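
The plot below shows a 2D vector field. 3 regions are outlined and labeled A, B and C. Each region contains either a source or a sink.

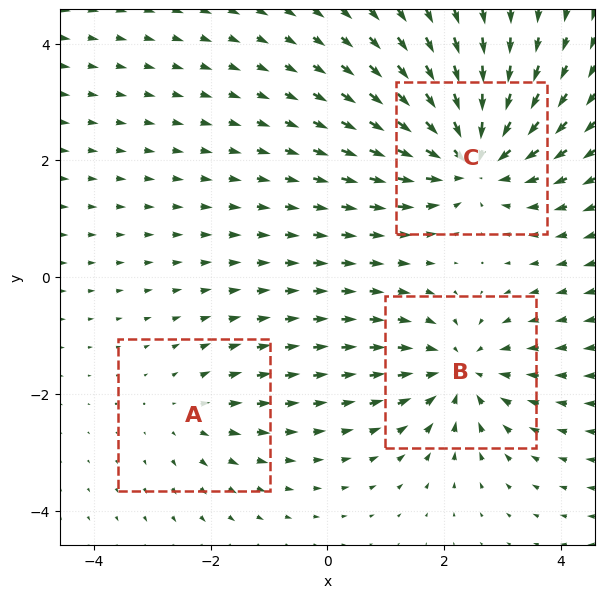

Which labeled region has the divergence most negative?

C

Divergence at each region's feature centre — A: about +2, B: about -4, C: about -5. Region C is most negative.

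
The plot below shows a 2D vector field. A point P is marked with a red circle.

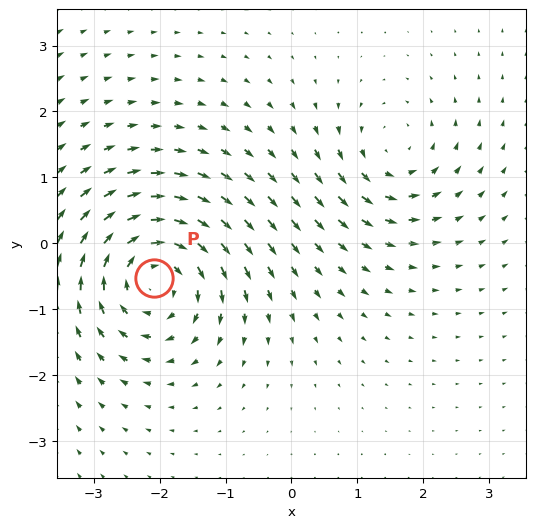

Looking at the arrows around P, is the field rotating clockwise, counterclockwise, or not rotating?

Near P at (-2.1, -0.5) the arrows circulate clockwise. The curl (z-component) there is about -5; negative curl means clockwise rotation.

clockwise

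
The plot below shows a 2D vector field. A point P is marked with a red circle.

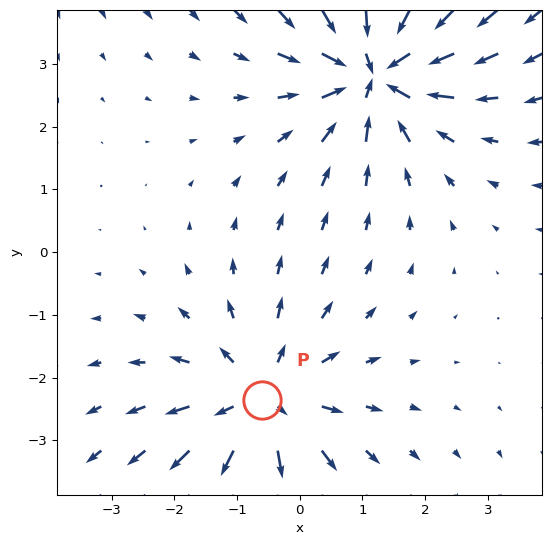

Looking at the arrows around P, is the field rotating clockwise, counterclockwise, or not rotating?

Near P at (-0.6, -2.4) the arrows show no circulation. The curl there is ≈0.

not rotating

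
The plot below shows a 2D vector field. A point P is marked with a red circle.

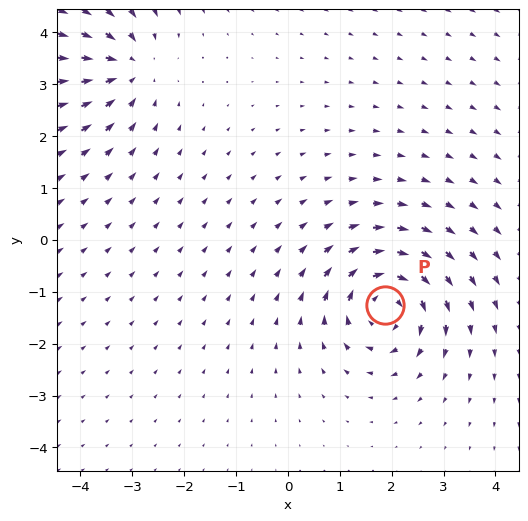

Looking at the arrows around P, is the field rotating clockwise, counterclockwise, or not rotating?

clockwise

Near P at (1.9, -1.3) the arrows circulate clockwise. The curl (z-component) there is about -5; negative curl means clockwise rotation.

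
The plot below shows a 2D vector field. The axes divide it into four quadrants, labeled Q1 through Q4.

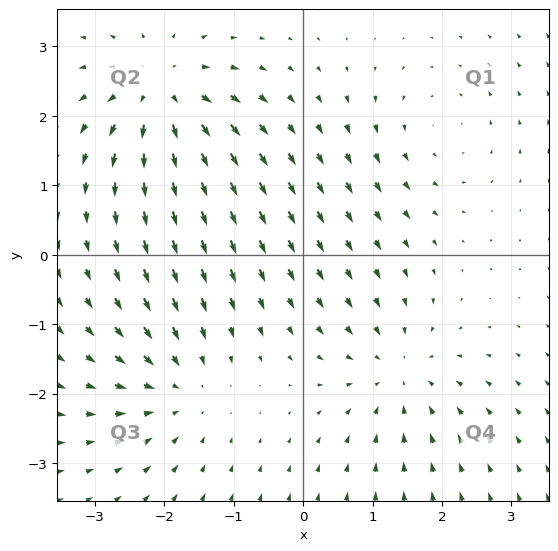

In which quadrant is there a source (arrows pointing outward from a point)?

The source sits at approximately (-2.0, 2.3), which lies in quadrant Q2. The divergence there is about +5, positive as expected for a source.

Q2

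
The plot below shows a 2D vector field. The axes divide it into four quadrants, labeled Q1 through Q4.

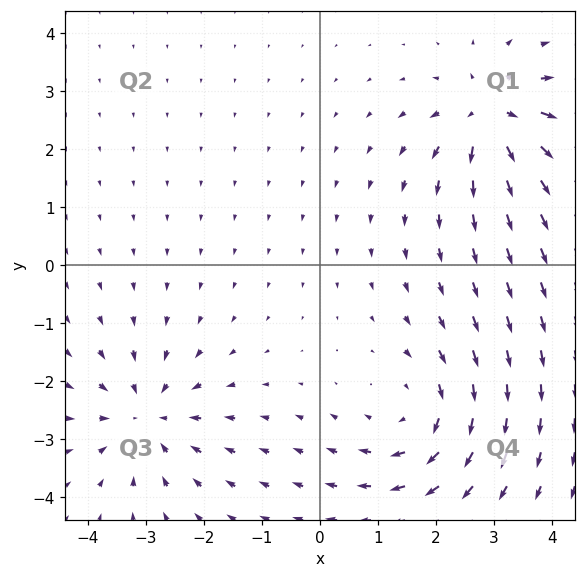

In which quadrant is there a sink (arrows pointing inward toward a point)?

Q3

The sink sits at approximately (-3.0, -2.6), which lies in quadrant Q3. The divergence there is about -4, negative as expected for a sink.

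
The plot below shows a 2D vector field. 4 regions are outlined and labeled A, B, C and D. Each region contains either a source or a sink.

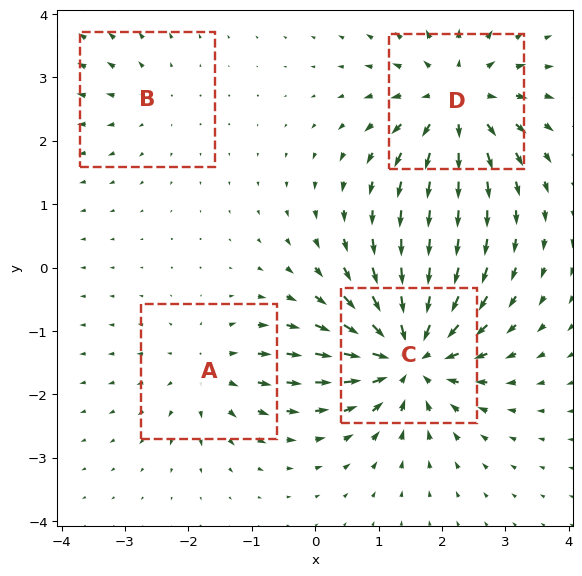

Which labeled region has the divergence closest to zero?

B

Divergence at each region's feature centre — A: about +4, B: about +2, C: about -8, D: about +6. Region B is closest to zero.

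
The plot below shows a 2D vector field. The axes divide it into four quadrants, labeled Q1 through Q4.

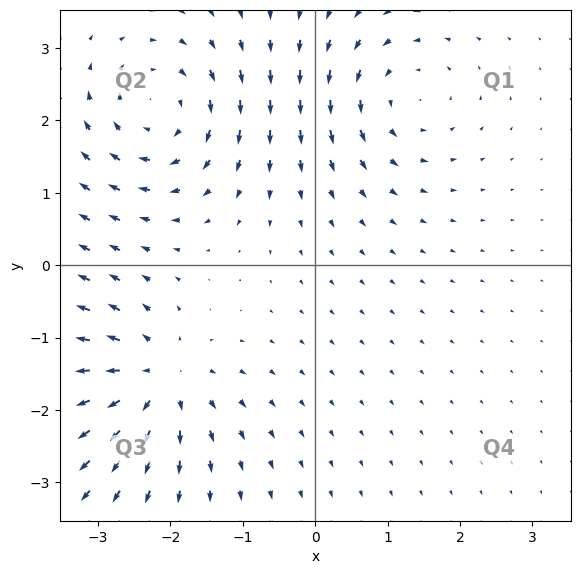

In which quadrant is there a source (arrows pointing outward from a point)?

The source sits at approximately (-2.2, -1.6), which lies in quadrant Q3. The divergence there is about +6, positive as expected for a source.

Q3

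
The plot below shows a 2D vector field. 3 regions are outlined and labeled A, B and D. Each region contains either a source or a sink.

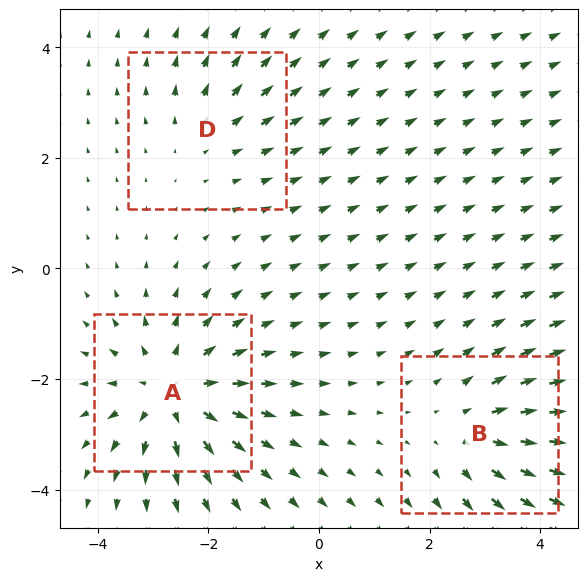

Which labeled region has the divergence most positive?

A

Divergence at each region's feature centre — A: about +4, B: about +3, D: about +2. Region A is most positive.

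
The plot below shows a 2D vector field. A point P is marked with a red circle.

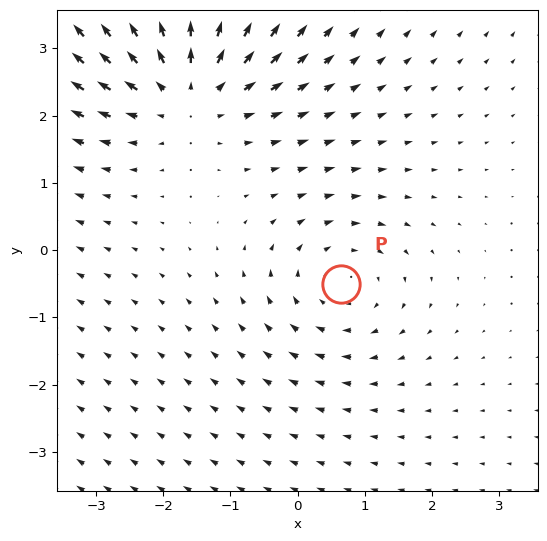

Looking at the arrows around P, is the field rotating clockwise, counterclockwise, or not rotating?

Near P at (0.6, -0.5) the arrows circulate clockwise. The curl (z-component) there is about -3; negative curl means clockwise rotation.

clockwise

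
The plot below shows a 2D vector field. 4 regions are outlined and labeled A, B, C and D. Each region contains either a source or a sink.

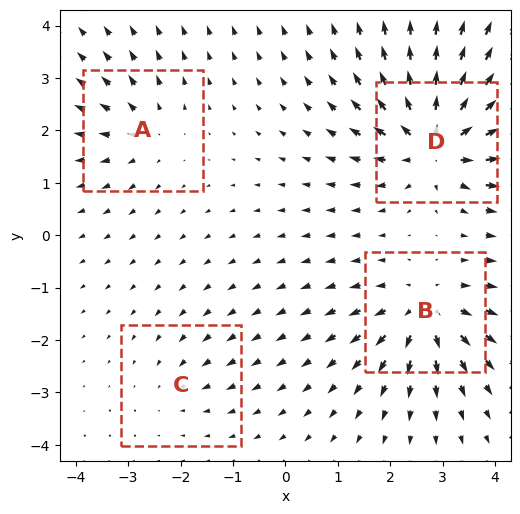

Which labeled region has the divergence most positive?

Divergence at each region's feature centre — A: about +4, B: about +6, C: about -2, D: about +8. Region D is most positive.

D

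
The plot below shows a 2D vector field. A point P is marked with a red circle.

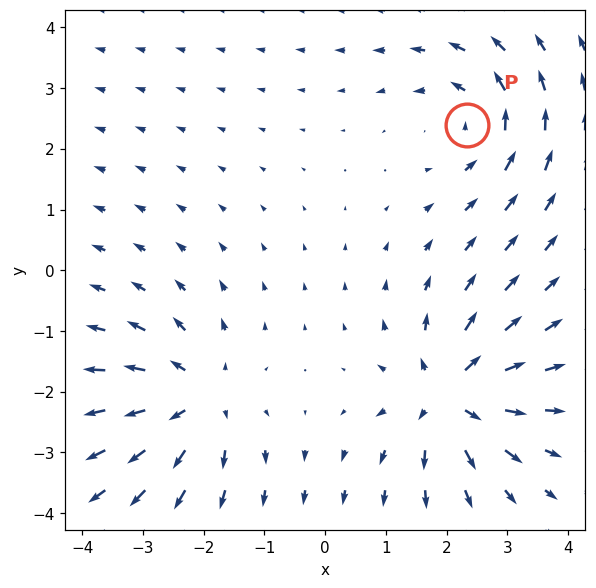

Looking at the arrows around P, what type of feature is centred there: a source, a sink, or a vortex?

vortex

At P (2.3, 2.4) the arrows circulate counterclockwise. Divergence ≈0, curl about +4 — near-zero divergence with nonzero curl is a vortex.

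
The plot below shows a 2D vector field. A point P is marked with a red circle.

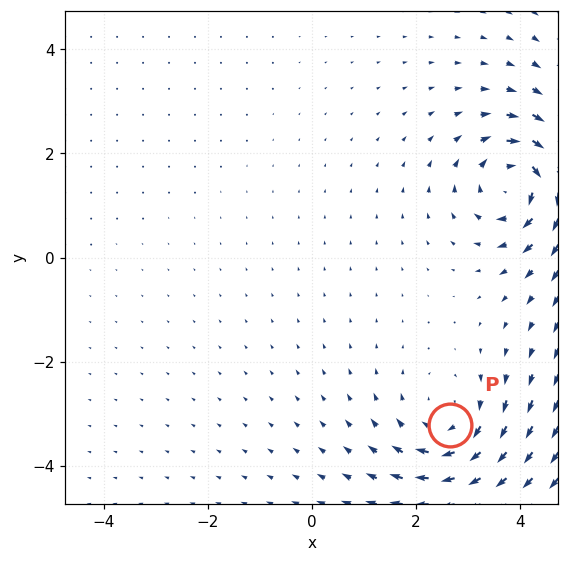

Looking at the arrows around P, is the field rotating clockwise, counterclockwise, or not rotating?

clockwise

Near P at (2.7, -3.2) the arrows circulate clockwise. The curl (z-component) there is about -4; negative curl means clockwise rotation.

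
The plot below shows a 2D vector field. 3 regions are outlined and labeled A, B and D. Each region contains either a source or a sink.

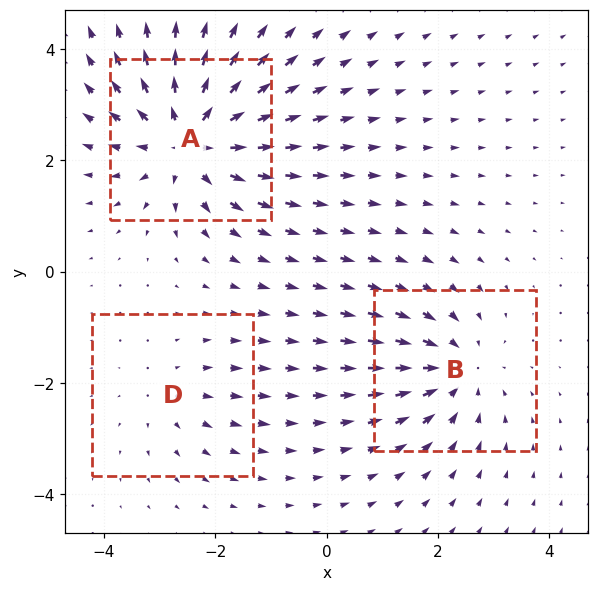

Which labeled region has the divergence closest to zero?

Divergence at each region's feature centre — A: about +5, B: about -3, D: about +2. Region D is closest to zero.

D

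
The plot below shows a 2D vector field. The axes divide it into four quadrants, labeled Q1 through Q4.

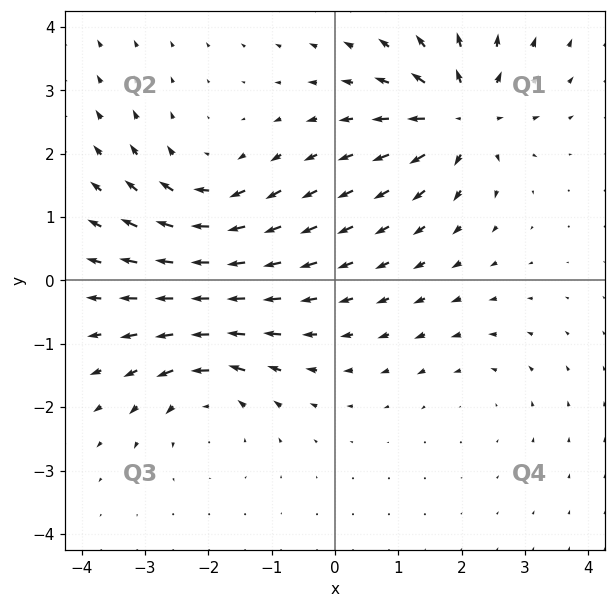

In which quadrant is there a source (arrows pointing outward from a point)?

The source sits at approximately (2.0, 2.6), which lies in quadrant Q1. The divergence there is about +7, positive as expected for a source.

Q1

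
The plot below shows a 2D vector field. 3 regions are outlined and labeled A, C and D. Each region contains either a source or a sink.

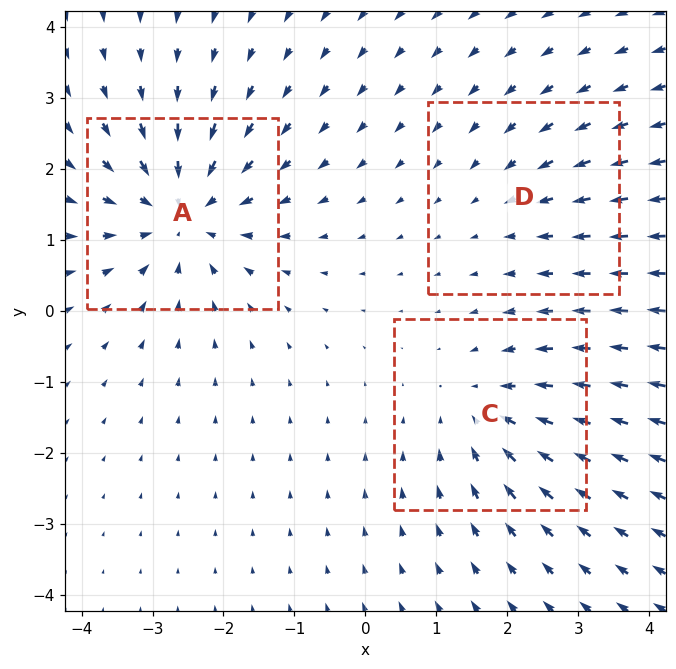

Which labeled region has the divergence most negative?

Divergence at each region's feature centre — A: about -5, C: about -3, D: about -2. Region A is most negative.

A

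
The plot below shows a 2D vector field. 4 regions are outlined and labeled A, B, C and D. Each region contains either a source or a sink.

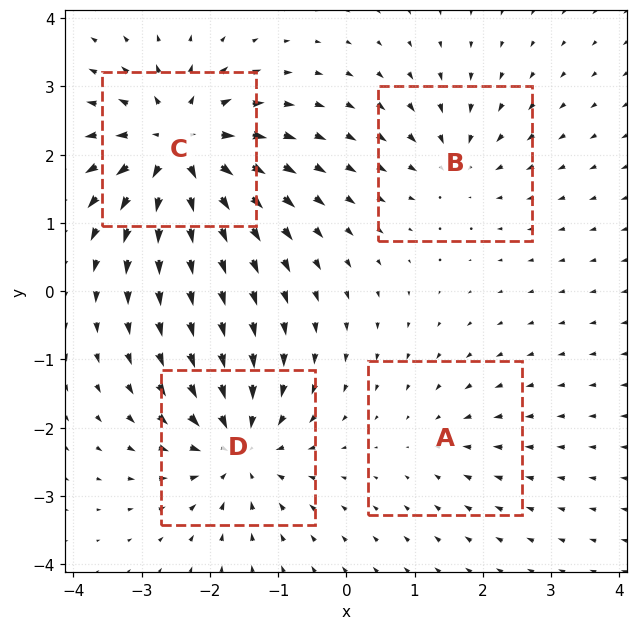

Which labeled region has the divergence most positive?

C

Divergence at each region's feature centre — A: about -3, B: about -4, C: about +8, D: about -7. Region C is most positive.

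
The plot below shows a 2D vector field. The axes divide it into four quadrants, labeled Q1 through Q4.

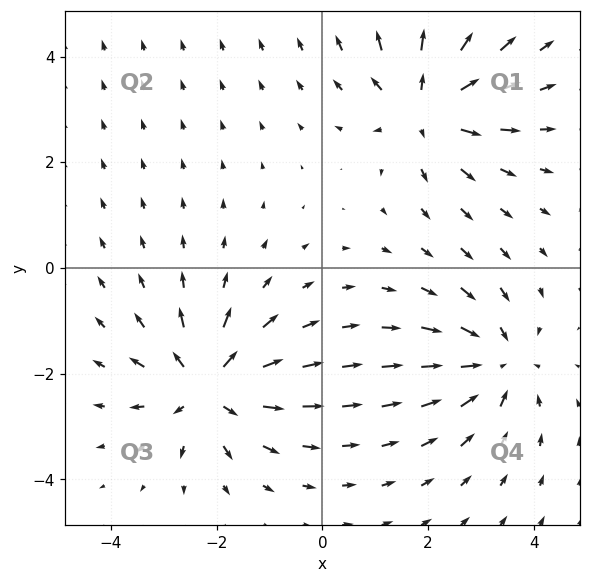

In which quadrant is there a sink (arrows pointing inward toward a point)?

The sink sits at approximately (3.3, -1.8), which lies in quadrant Q4. The divergence there is about -4, negative as expected for a sink.

Q4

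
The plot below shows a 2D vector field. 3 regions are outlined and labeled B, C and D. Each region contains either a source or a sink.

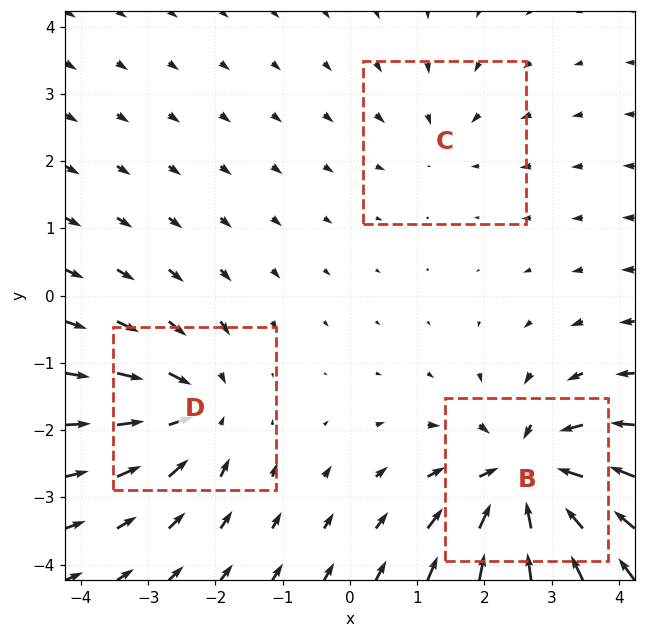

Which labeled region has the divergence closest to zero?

Divergence at each region's feature centre — B: about -6, C: about -2, D: about -4. Region C is closest to zero.

C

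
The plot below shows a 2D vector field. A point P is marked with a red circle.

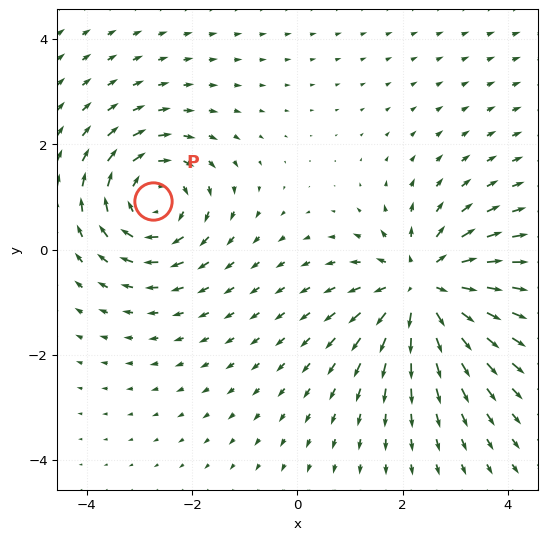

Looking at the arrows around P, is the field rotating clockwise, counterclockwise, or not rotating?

Near P at (-2.7, 0.9) the arrows circulate clockwise. The curl (z-component) there is about -4; negative curl means clockwise rotation.

clockwise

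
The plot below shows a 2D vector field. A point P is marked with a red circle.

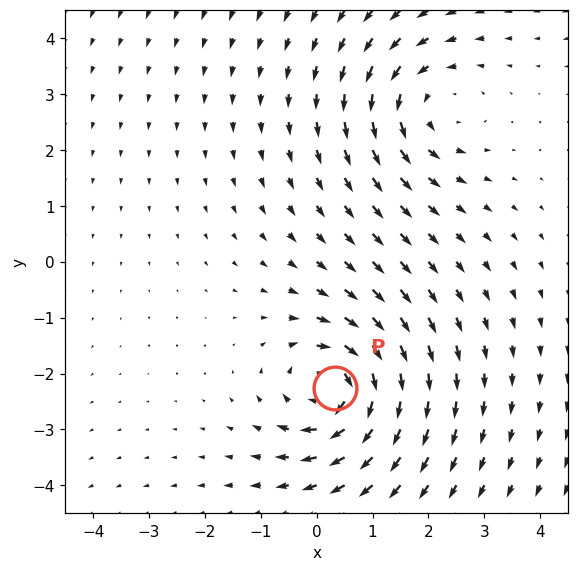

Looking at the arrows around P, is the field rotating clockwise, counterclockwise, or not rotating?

Near P at (0.3, -2.3) the arrows circulate clockwise. The curl (z-component) there is about -5; negative curl means clockwise rotation.

clockwise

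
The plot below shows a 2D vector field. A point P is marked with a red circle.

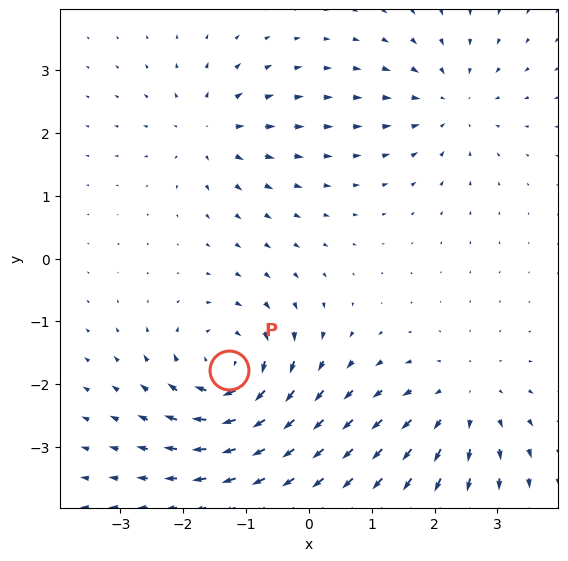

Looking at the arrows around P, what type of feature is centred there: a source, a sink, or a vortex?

vortex

At P (-1.3, -1.8) the arrows circulate clockwise. Divergence ≈0, curl about -7 — near-zero divergence with nonzero curl is a vortex.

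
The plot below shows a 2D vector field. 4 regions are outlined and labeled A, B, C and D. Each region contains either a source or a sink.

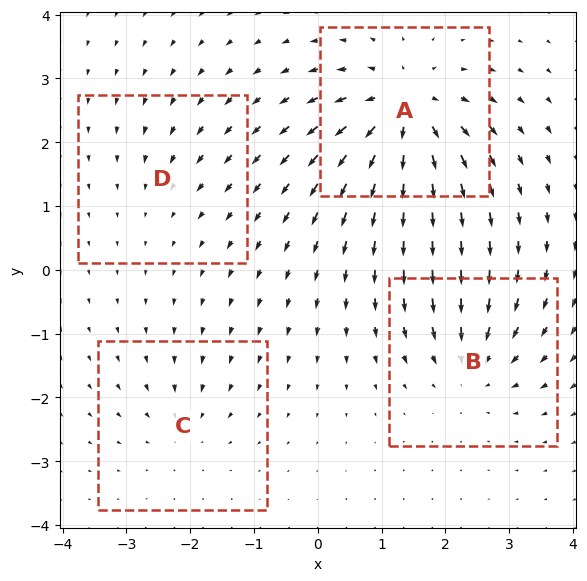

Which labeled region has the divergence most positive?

Divergence at each region's feature centre — A: about +9, B: about -5, C: about -4, D: about -2. Region A is most positive.

A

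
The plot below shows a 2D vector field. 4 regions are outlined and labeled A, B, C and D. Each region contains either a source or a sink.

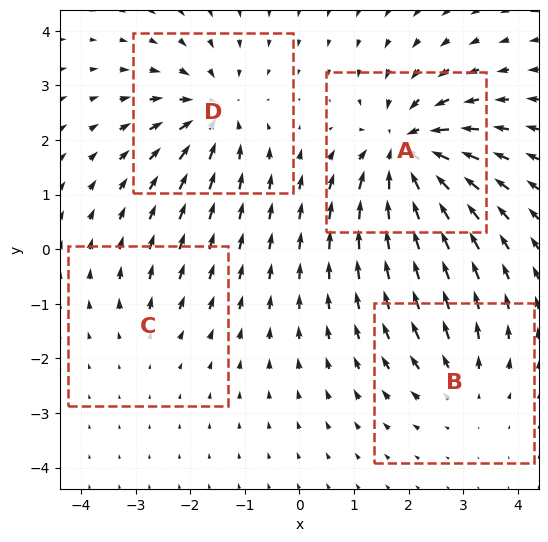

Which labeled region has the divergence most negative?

A

Divergence at each region's feature centre — A: about -7, B: about +3, C: about +2, D: about -5. Region A is most negative.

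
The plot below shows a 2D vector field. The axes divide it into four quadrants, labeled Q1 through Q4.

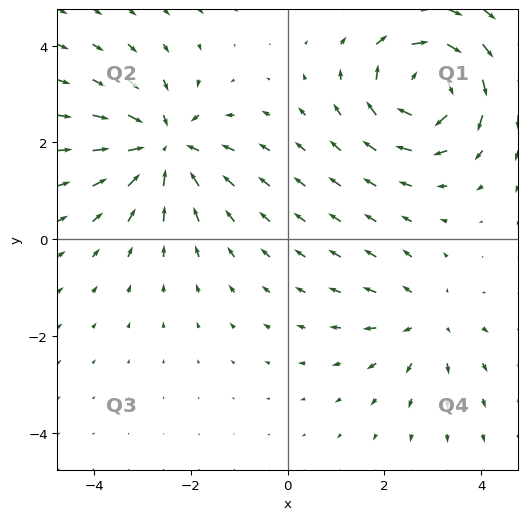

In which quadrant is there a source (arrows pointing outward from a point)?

The source sits at approximately (2.9, -1.7), which lies in quadrant Q4. The divergence there is about +3, positive as expected for a source.

Q4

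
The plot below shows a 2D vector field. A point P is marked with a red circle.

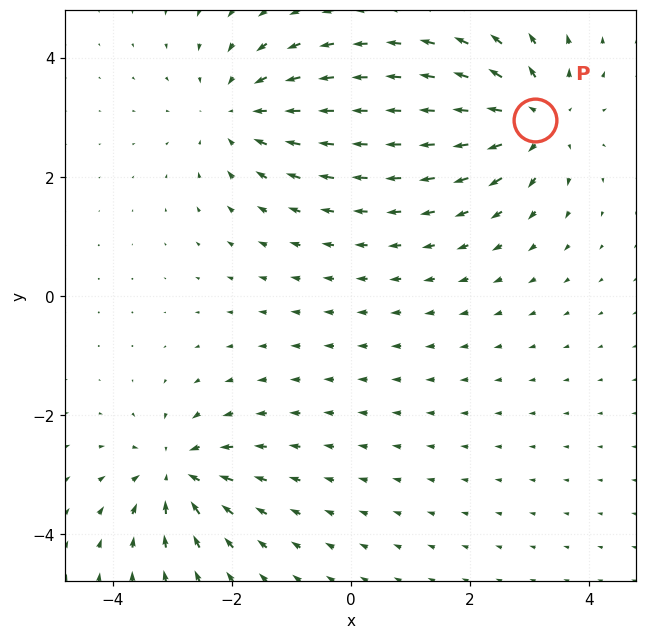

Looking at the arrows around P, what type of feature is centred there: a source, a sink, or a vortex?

source

At P (3.1, 3.0) the arrows spread outward. Divergence about +4, curl ≈0 — positive divergence with near-zero curl is a source.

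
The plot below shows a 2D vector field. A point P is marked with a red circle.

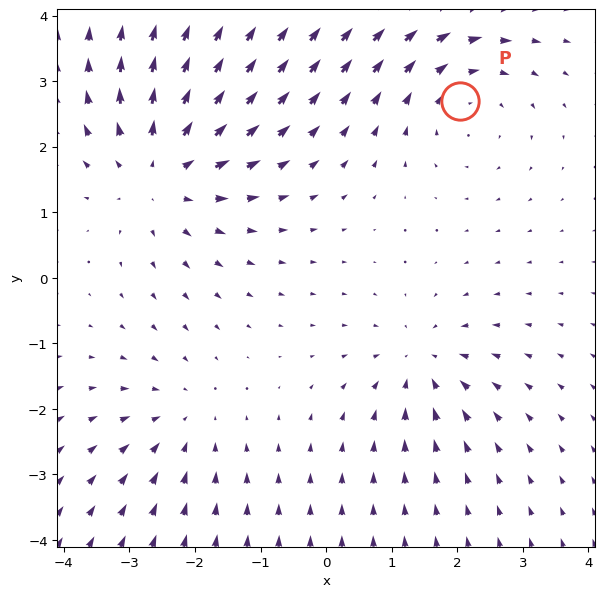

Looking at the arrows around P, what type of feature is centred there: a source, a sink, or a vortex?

At P (2.0, 2.7) the arrows circulate clockwise. Divergence ≈0, curl about -3 — near-zero divergence with nonzero curl is a vortex.

vortex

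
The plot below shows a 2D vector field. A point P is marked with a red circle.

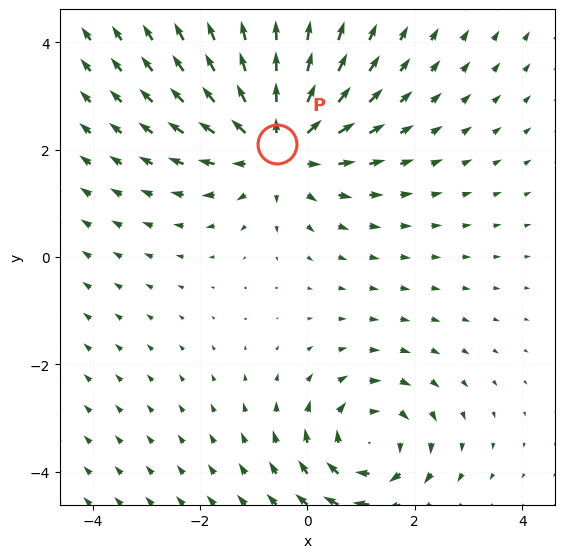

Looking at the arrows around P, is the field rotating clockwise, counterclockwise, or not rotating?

Near P at (-0.6, 2.1) the arrows show no circulation. The curl there is ≈0.

not rotating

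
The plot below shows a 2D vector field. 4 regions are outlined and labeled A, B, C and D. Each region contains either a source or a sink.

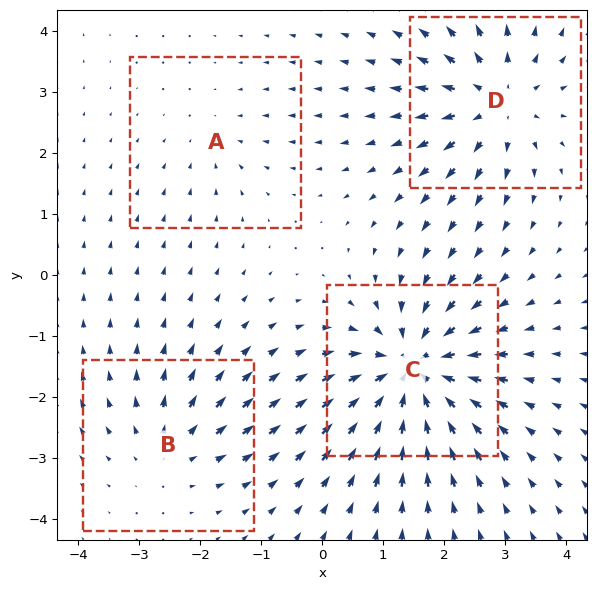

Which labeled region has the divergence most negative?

C

Divergence at each region's feature centre — A: about -2, B: about +4, C: about -8, D: about +6. Region C is most negative.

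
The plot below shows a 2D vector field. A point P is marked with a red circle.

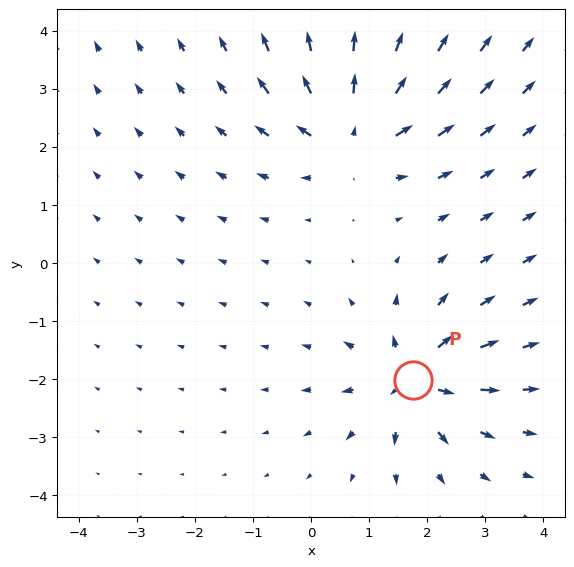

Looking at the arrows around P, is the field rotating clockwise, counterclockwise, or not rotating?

not rotating

Near P at (1.8, -2.0) the arrows show no circulation. The curl there is ≈0.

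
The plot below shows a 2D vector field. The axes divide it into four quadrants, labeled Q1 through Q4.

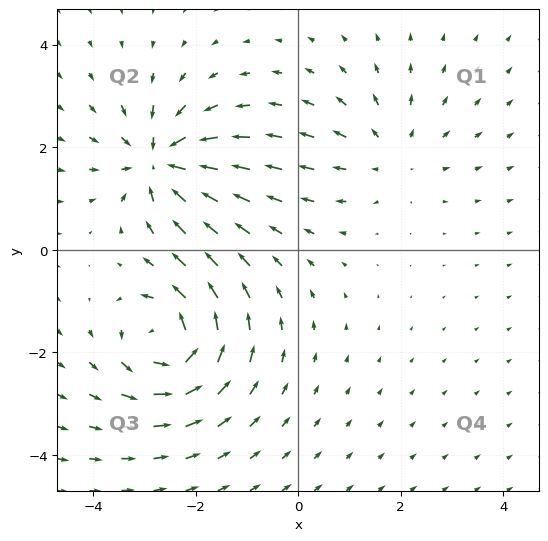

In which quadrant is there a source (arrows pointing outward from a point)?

Q1

The source sits at approximately (1.8, 1.9), which lies in quadrant Q1. The divergence there is about +3, positive as expected for a source.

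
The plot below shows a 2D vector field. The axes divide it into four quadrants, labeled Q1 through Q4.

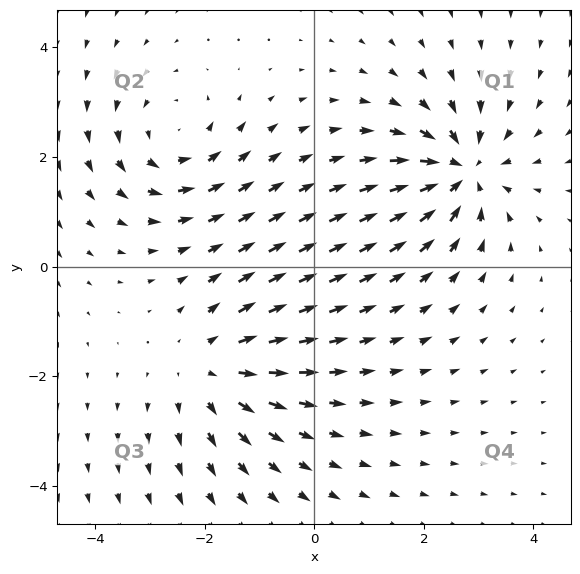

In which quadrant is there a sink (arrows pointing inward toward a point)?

The sink sits at approximately (2.7, 1.7), which lies in quadrant Q1. The divergence there is about -6, negative as expected for a sink.

Q1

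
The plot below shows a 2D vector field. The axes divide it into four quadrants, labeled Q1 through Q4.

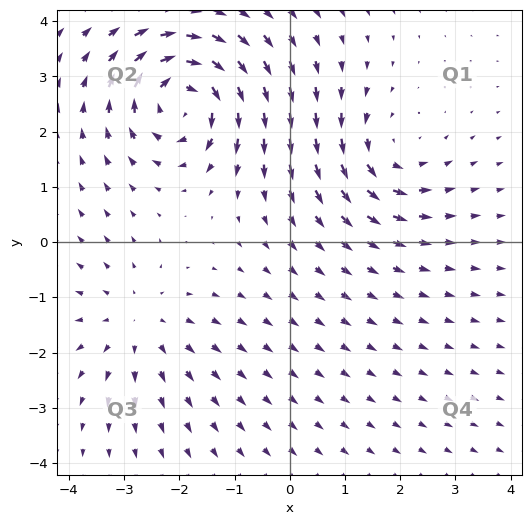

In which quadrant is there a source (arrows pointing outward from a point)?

The source sits at approximately (-2.7, -1.5), which lies in quadrant Q3. The divergence there is about +3, positive as expected for a source.

Q3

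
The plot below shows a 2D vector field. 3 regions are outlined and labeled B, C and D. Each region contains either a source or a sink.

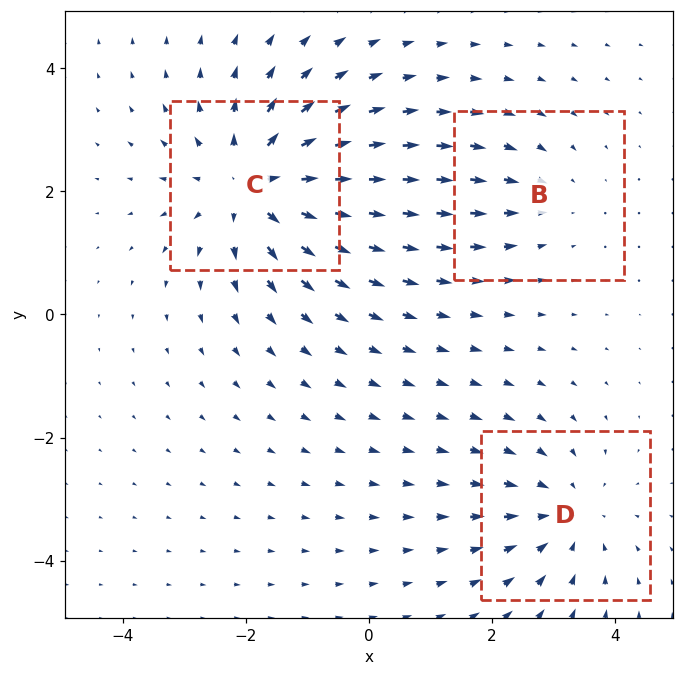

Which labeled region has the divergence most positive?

C

Divergence at each region's feature centre — B: about -2, C: about +4, D: about -3. Region C is most positive.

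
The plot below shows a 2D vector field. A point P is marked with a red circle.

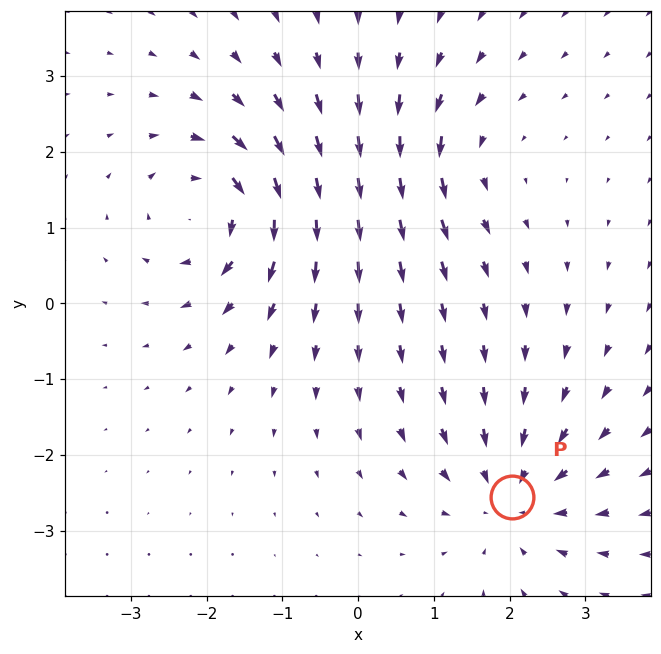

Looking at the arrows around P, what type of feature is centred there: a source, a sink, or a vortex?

At P (2.0, -2.5) the arrows converge inward. Divergence about -4, curl ≈0 — negative divergence with near-zero curl is a sink.

sink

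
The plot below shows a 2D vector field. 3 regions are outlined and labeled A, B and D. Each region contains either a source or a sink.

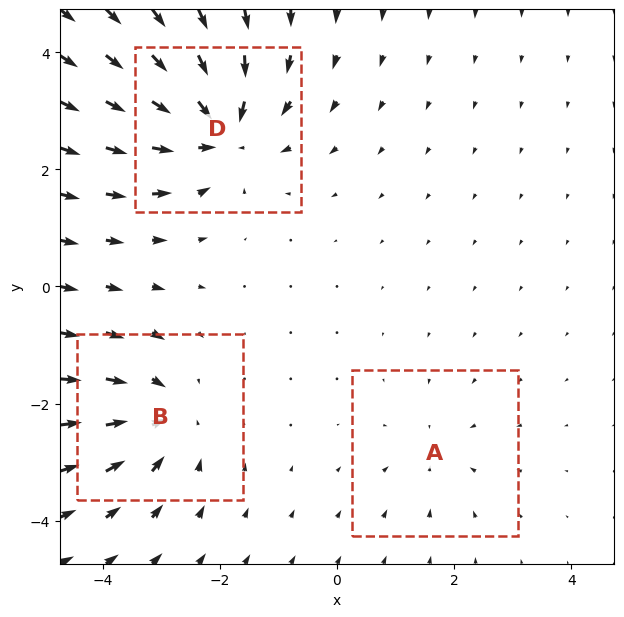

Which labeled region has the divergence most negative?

Divergence at each region's feature centre — A: about -2, B: about -4, D: about -5. Region D is most negative.

D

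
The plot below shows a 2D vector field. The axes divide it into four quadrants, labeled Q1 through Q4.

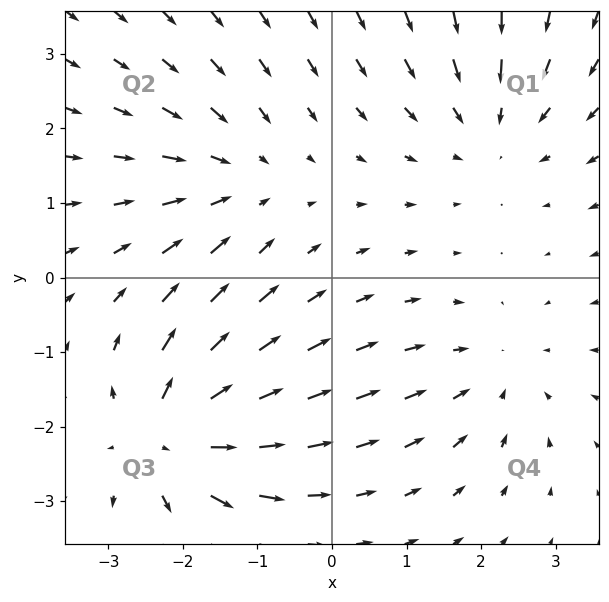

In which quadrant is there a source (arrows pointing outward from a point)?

Q3

The source sits at approximately (-2.2, -2.1), which lies in quadrant Q3. The divergence there is about +6, positive as expected for a source.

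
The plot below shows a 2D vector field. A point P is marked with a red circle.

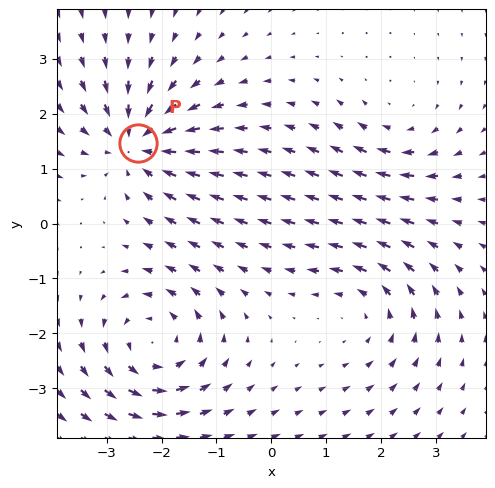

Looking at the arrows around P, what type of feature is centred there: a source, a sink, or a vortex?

At P (-2.4, 1.5) the arrows converge inward. Divergence about -5, curl ≈0 — negative divergence with near-zero curl is a sink.

sink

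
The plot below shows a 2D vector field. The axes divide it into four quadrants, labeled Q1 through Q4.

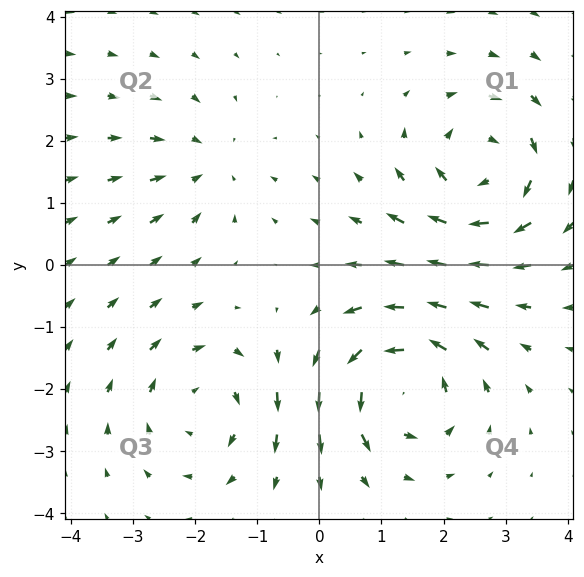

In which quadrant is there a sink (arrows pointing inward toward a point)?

The sink sits at approximately (-1.8, 1.6), which lies in quadrant Q2. The divergence there is about -3, negative as expected for a sink.

Q2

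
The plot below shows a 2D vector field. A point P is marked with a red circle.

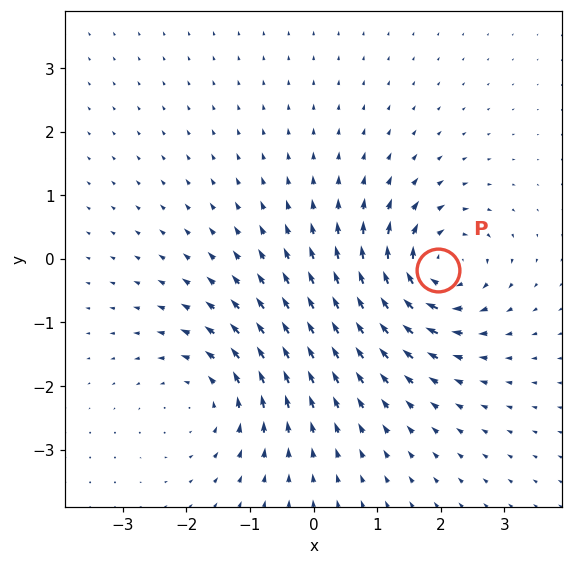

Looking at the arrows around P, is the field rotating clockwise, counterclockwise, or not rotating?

Near P at (2.0, -0.2) the arrows circulate clockwise. The curl (z-component) there is about -6; negative curl means clockwise rotation.

clockwise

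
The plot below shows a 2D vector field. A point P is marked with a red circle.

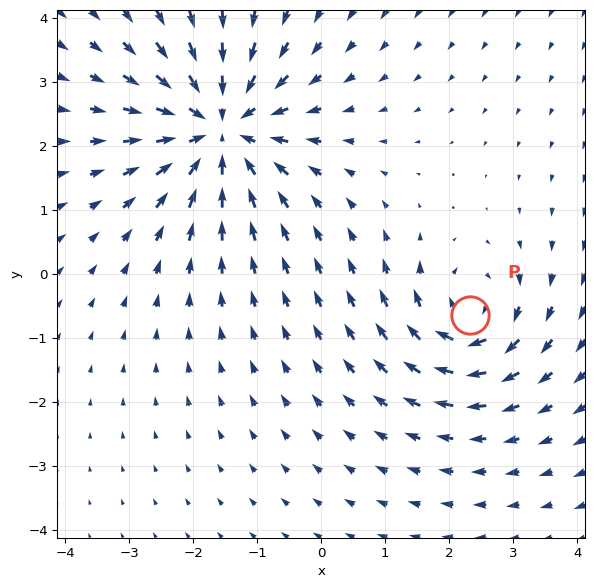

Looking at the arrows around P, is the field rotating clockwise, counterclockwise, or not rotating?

Near P at (2.3, -0.7) the arrows circulate clockwise. The curl (z-component) there is about -4; negative curl means clockwise rotation.

clockwise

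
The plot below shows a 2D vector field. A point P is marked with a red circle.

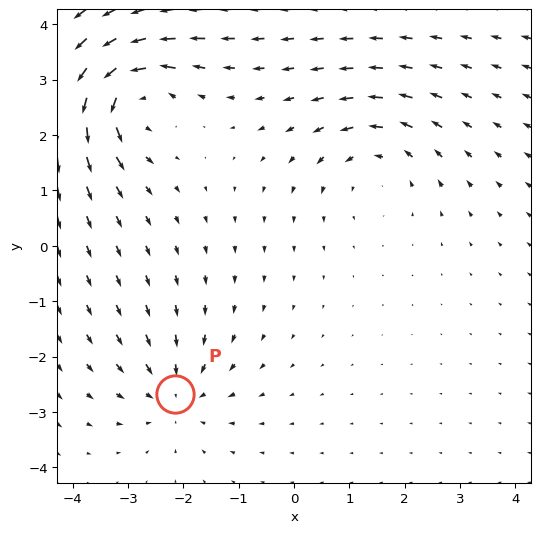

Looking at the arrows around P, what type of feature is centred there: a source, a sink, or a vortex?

At P (-2.1, -2.7) the arrows converge inward. Divergence about -3, curl ≈0 — negative divergence with near-zero curl is a sink.

sink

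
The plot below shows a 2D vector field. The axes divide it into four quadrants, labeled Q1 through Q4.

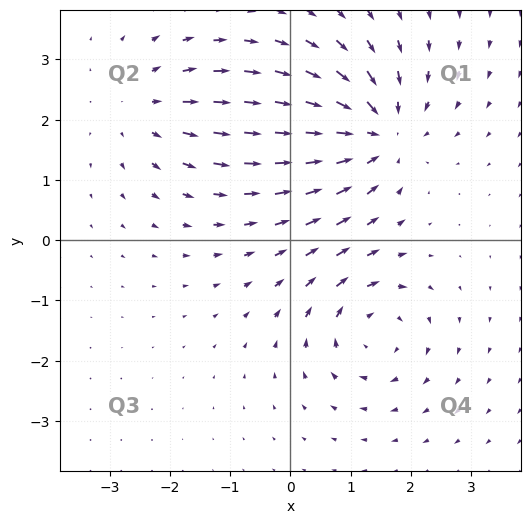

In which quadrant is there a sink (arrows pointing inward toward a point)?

Q1

The sink sits at approximately (1.4, 1.8), which lies in quadrant Q1. The divergence there is about -5, negative as expected for a sink.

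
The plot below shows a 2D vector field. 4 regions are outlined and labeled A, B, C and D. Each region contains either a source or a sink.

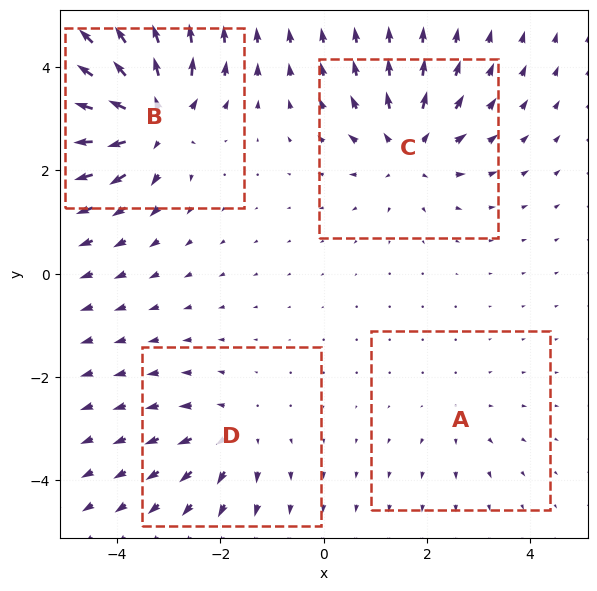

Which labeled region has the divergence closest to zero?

A

Divergence at each region's feature centre — A: about +2, B: about +8, C: about +5, D: about +4. Region A is closest to zero.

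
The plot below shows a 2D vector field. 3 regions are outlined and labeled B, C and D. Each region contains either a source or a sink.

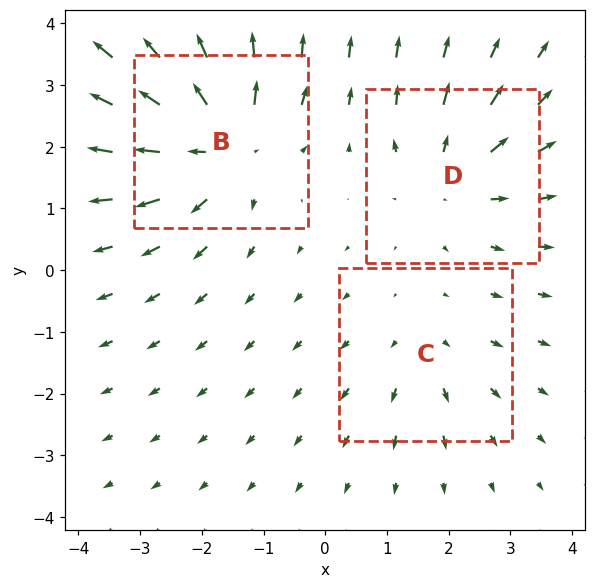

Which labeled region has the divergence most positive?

B

Divergence at each region's feature centre — B: about +5, C: about +2, D: about +3. Region B is most positive.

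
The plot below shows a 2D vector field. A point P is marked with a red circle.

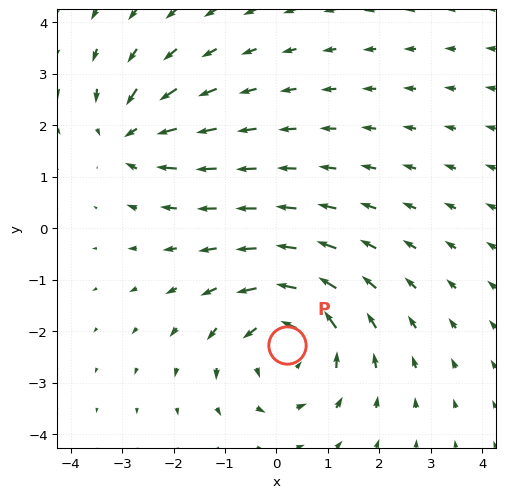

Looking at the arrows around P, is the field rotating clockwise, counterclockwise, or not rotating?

counterclockwise

Near P at (0.2, -2.3) the arrows circulate counterclockwise. The curl (z-component) there is about +4; positive curl means counterclockwise rotation.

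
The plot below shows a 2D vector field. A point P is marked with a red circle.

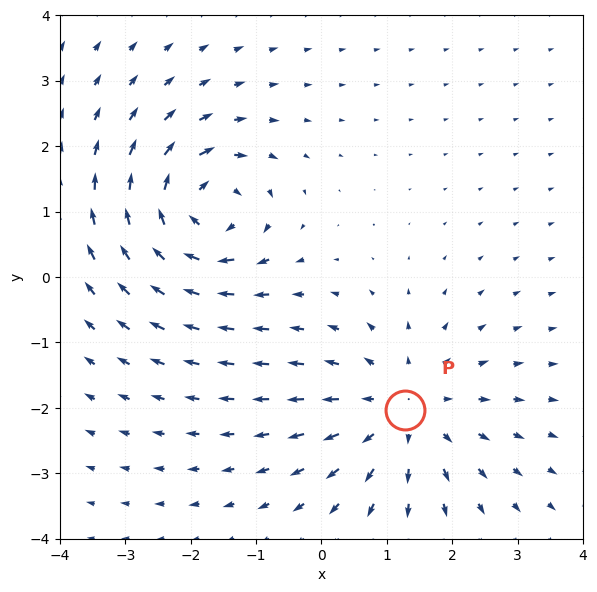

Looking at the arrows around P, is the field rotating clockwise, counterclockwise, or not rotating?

Near P at (1.3, -2.0) the arrows show no circulation. The curl there is ≈0.

not rotating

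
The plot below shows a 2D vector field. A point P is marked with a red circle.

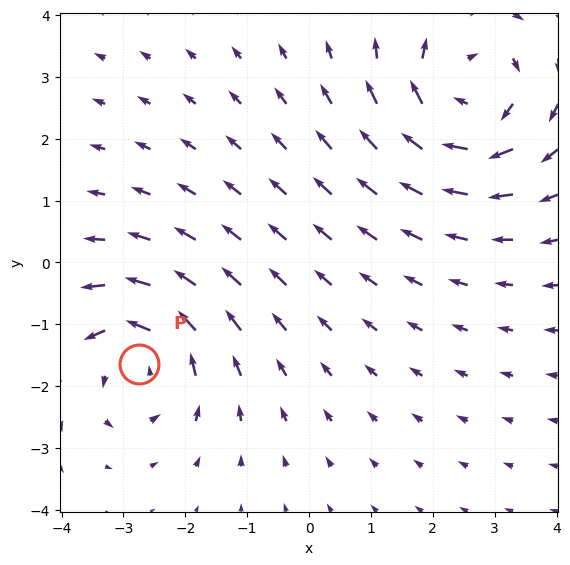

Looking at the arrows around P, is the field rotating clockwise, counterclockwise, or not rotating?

counterclockwise

Near P at (-2.8, -1.6) the arrows circulate counterclockwise. The curl (z-component) there is about +3; positive curl means counterclockwise rotation.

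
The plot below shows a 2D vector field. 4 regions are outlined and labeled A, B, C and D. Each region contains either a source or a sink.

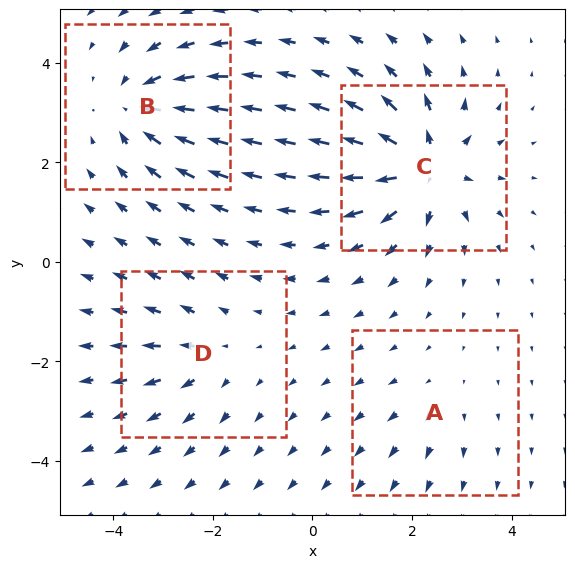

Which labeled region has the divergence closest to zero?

Divergence at each region's feature centre — A: about +2, B: about -5, C: about +7, D: about +3. Region A is closest to zero.

A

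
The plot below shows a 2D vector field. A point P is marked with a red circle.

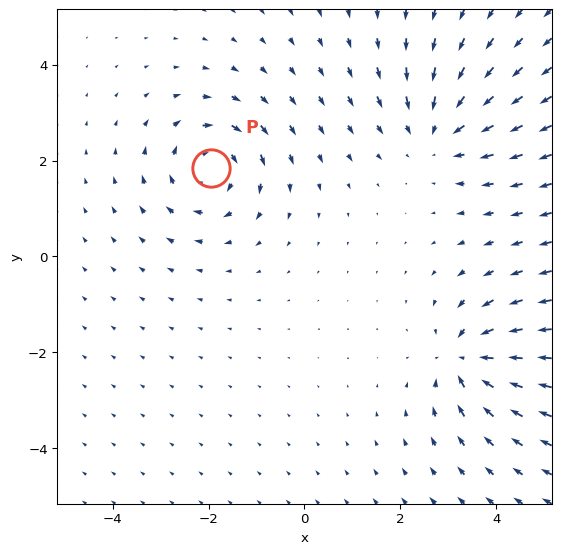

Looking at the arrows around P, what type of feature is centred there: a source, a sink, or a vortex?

At P (-2.0, 1.9) the arrows circulate clockwise. Divergence ≈0, curl about -5 — near-zero divergence with nonzero curl is a vortex.

vortex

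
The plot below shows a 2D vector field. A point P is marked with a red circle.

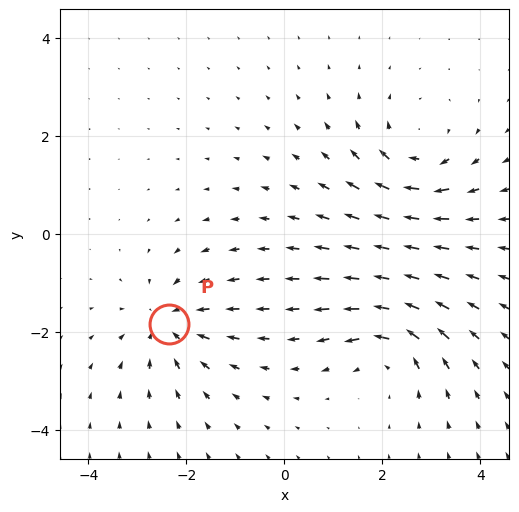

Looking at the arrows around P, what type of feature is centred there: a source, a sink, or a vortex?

At P (-2.4, -1.8) the arrows converge inward. Divergence about -4, curl ≈0 — negative divergence with near-zero curl is a sink.

sink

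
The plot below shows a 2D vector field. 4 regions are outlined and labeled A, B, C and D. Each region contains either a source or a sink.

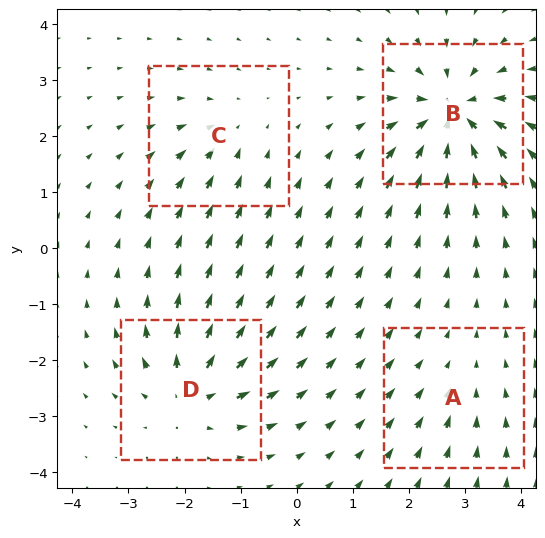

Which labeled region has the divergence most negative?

Divergence at each region's feature centre — A: about -2, B: about -9, C: about -4, D: about +6. Region B is most negative.

B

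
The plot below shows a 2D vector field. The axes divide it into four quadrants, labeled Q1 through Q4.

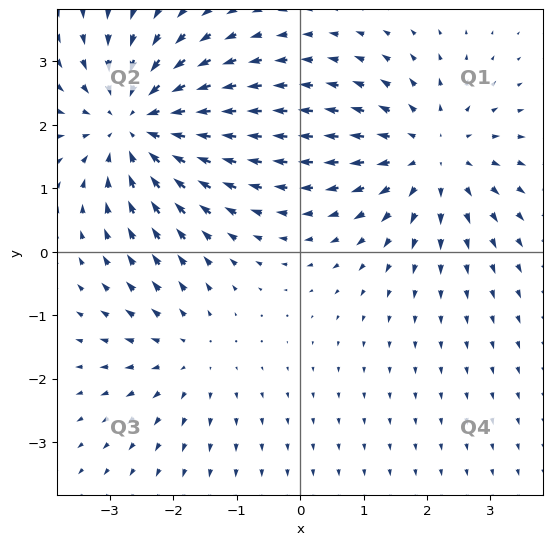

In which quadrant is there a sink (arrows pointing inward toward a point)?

The sink sits at approximately (-2.6, 2.0), which lies in quadrant Q2. The divergence there is about -4, negative as expected for a sink.

Q2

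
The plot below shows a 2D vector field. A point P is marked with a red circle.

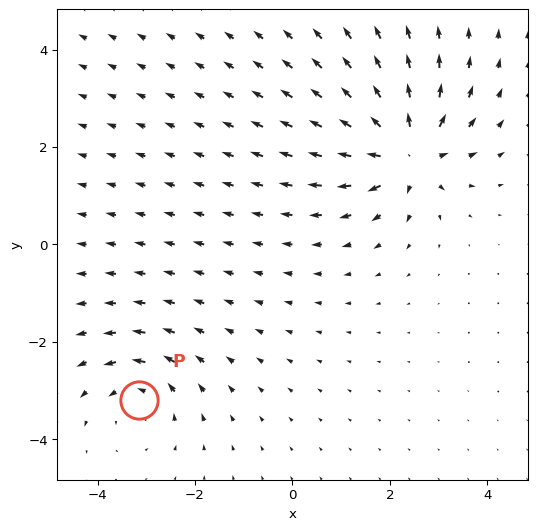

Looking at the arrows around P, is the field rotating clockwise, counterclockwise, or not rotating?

counterclockwise

Near P at (-3.1, -3.2) the arrows circulate counterclockwise. The curl (z-component) there is about +3; positive curl means counterclockwise rotation.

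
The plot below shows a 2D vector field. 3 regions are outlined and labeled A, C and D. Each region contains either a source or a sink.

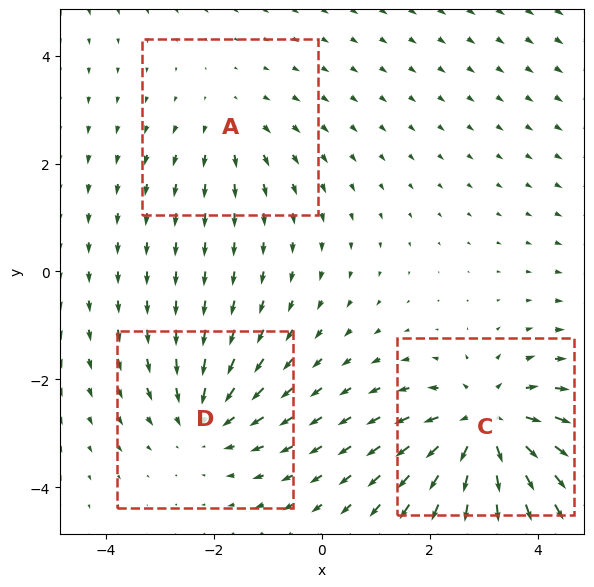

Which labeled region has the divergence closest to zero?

A

Divergence at each region's feature centre — A: about +2, C: about +5, D: about -3. Region A is closest to zero.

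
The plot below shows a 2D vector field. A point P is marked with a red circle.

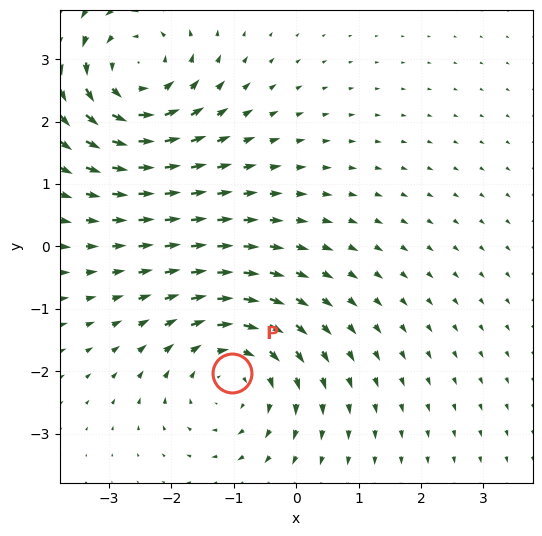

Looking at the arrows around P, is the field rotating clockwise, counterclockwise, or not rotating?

clockwise

Near P at (-1.0, -2.0) the arrows circulate clockwise. The curl (z-component) there is about -4; negative curl means clockwise rotation.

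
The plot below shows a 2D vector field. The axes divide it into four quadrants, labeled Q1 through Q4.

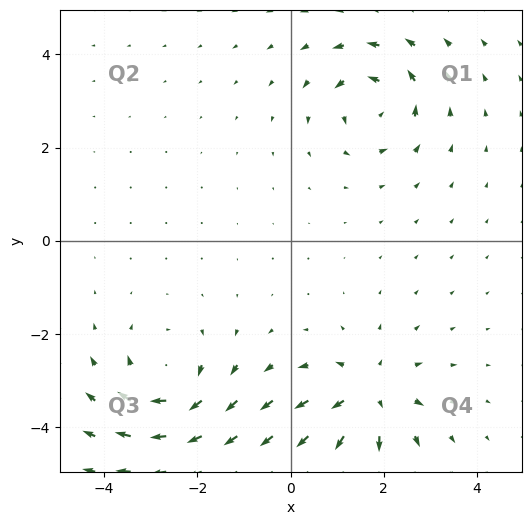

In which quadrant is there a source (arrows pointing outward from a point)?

The source sits at approximately (1.7, -3.3), which lies in quadrant Q4. The divergence there is about +5, positive as expected for a source.

Q4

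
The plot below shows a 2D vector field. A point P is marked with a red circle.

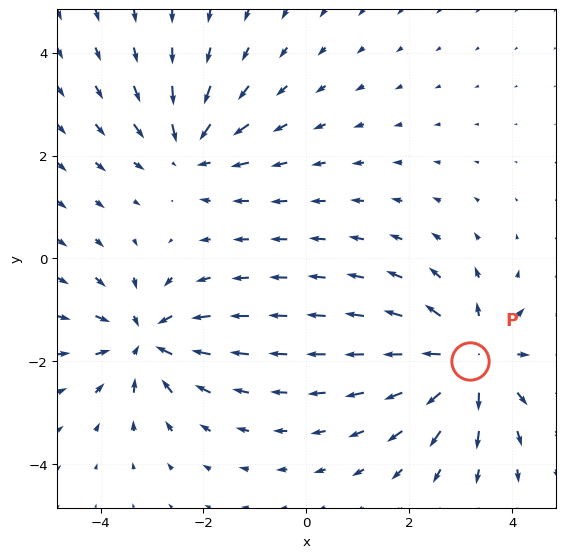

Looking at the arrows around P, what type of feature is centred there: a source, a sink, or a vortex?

At P (3.2, -2.0) the arrows spread outward. Divergence about +5, curl ≈0 — positive divergence with near-zero curl is a source.

source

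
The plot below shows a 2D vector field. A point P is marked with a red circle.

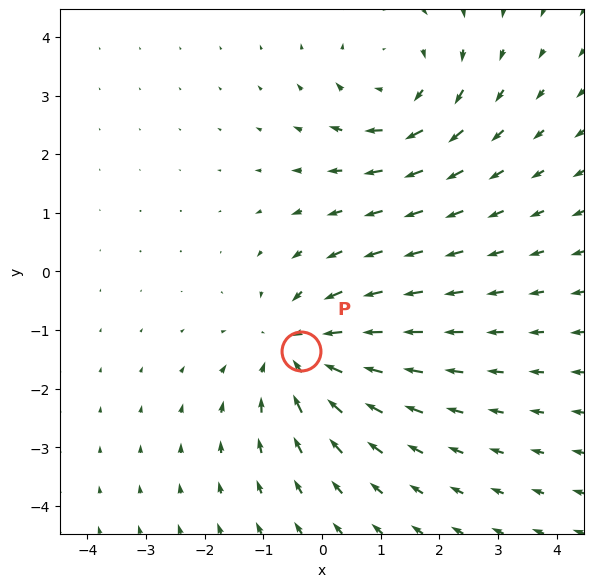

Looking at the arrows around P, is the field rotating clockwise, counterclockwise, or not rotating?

not rotating

Near P at (-0.4, -1.4) the arrows show no circulation. The curl there is ≈0.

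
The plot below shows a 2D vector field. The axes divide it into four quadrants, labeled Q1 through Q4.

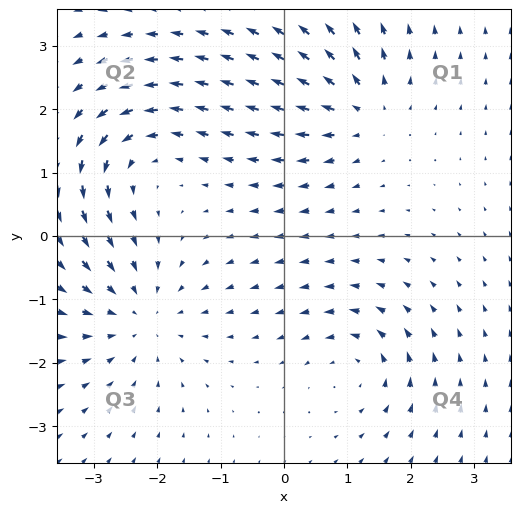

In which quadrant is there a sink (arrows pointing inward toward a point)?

The sink sits at approximately (-2.3, -1.3), which lies in quadrant Q3. The divergence there is about -4, negative as expected for a sink.

Q3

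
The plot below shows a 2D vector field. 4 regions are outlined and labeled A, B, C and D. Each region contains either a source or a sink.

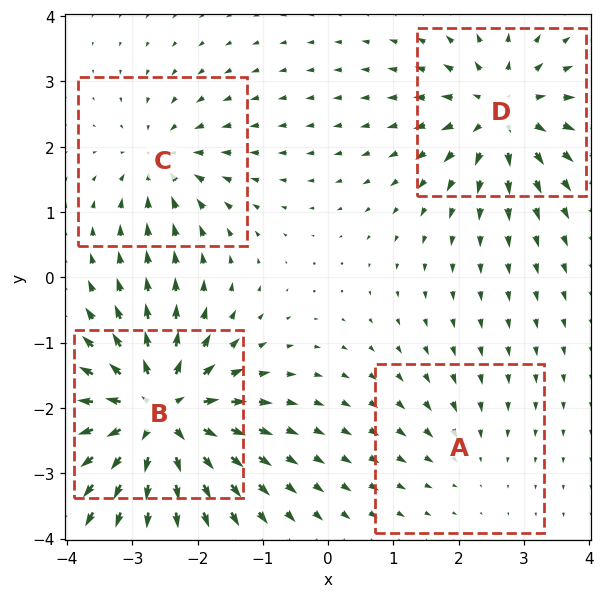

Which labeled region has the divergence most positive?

Divergence at each region's feature centre — A: about -2, B: about +9, C: about -4, D: about +6. Region B is most positive.

B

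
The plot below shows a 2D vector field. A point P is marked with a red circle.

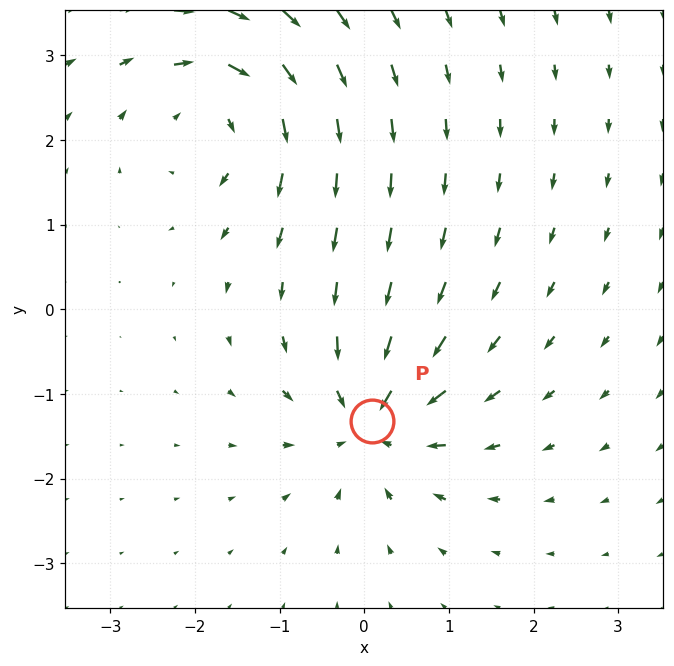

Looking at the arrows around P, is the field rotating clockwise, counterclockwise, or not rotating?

Near P at (0.1, -1.3) the arrows show no circulation. The curl there is ≈0.

not rotating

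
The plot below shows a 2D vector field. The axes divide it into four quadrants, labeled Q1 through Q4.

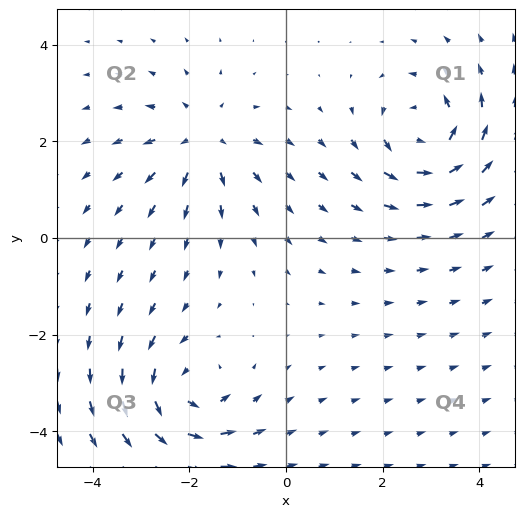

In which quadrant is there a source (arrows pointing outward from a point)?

The source sits at approximately (-1.7, 2.0), which lies in quadrant Q2. The divergence there is about +4, positive as expected for a source.

Q2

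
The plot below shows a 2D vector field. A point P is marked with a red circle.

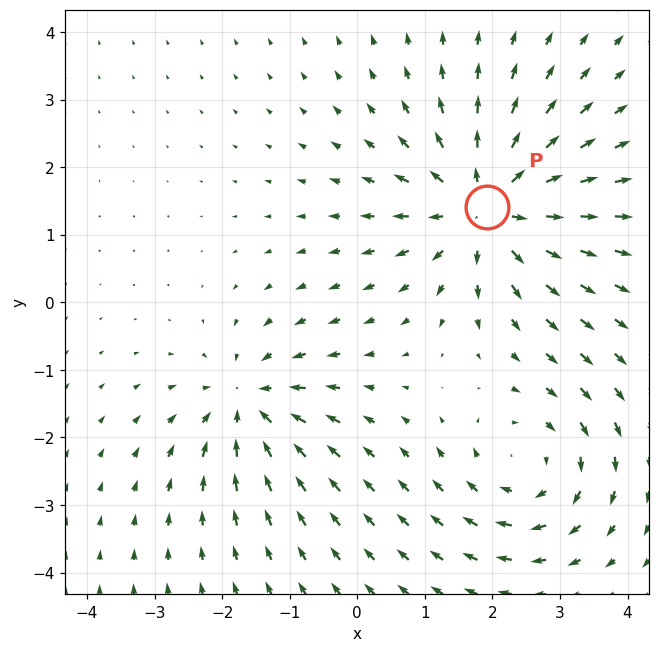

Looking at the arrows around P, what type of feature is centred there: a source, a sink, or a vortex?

At P (1.9, 1.4) the arrows spread outward. Divergence about +4, curl ≈0 — positive divergence with near-zero curl is a source.

source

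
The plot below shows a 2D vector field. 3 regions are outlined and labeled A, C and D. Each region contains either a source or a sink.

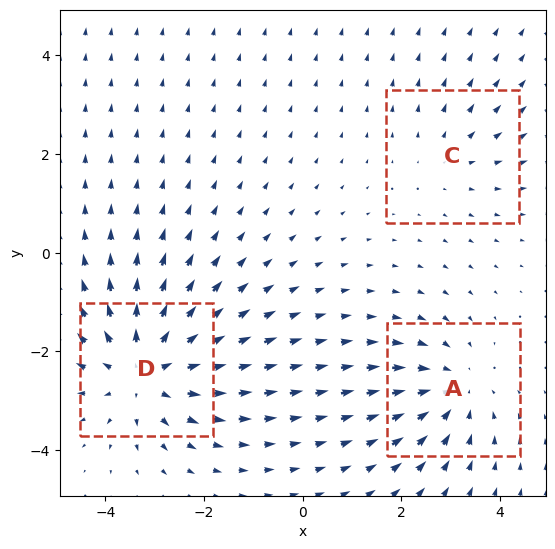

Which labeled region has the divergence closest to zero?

Divergence at each region's feature centre — A: about -3, C: about +2, D: about +4. Region C is closest to zero.

C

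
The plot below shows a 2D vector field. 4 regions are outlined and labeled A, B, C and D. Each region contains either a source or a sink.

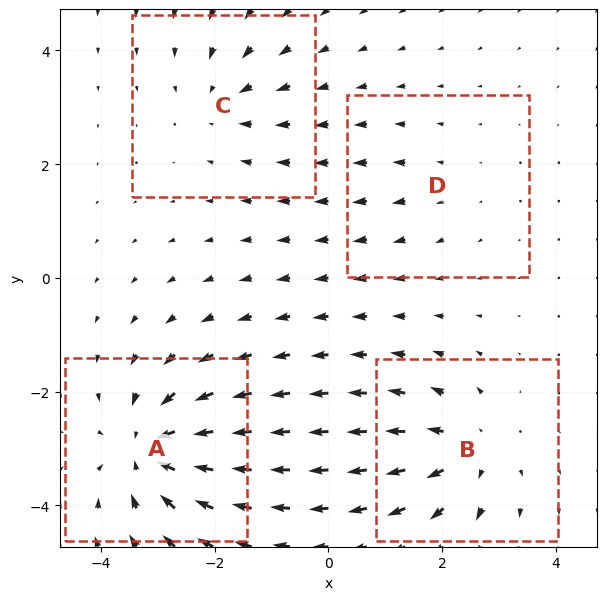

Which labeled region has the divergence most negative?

A

Divergence at each region's feature centre — A: about -7, B: about +5, C: about -4, D: about +2. Region A is most negative.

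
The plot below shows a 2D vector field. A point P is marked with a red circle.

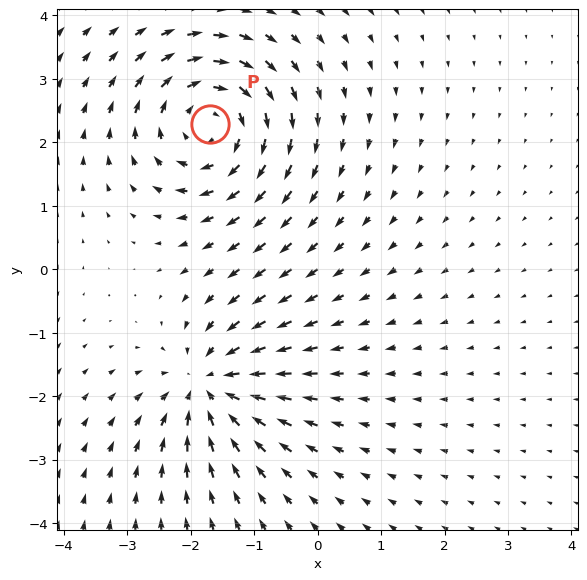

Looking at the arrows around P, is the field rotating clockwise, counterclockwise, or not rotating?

Near P at (-1.7, 2.3) the arrows circulate clockwise. The curl (z-component) there is about -4; negative curl means clockwise rotation.

clockwise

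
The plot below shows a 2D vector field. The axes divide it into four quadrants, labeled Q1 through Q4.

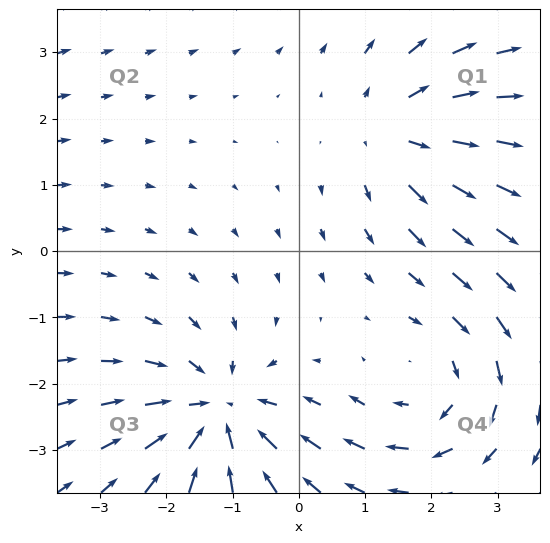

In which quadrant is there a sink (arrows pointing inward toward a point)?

The sink sits at approximately (-1.2, -2.4), which lies in quadrant Q3. The divergence there is about -5, negative as expected for a sink.

Q3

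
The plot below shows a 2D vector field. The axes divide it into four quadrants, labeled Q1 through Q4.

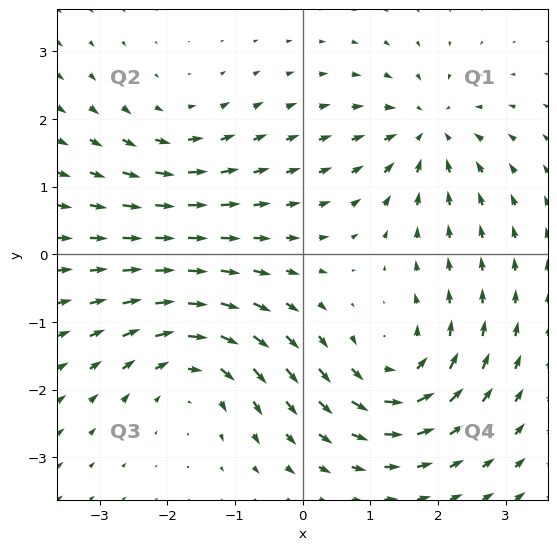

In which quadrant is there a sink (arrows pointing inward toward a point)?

Q1

The sink sits at approximately (1.9, 1.8), which lies in quadrant Q1. The divergence there is about -5, negative as expected for a sink.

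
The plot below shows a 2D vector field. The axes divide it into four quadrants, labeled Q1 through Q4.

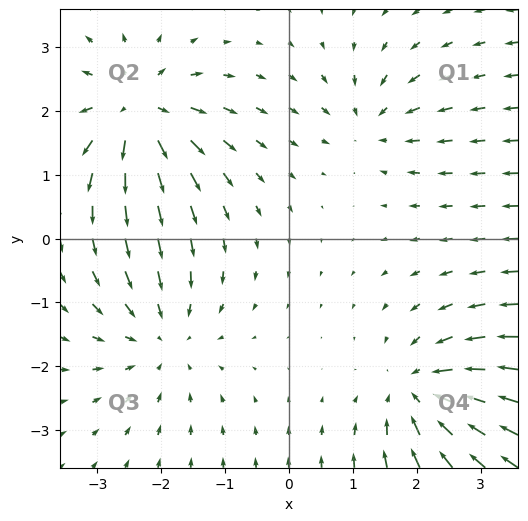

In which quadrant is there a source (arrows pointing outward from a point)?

Q2

The source sits at approximately (-2.4, 2.0), which lies in quadrant Q2. The divergence there is about +6, positive as expected for a source.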